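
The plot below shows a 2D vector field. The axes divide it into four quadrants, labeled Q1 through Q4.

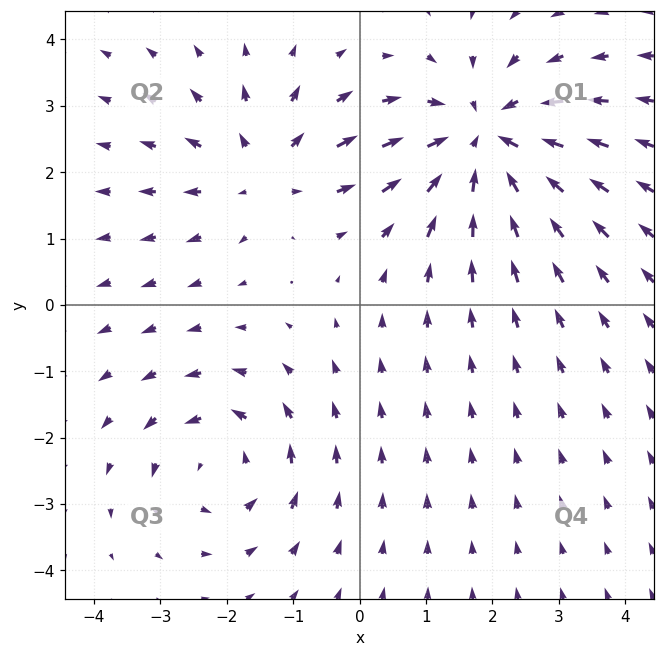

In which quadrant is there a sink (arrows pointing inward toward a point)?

The sink sits at approximately (1.9, 2.5), which lies in quadrant Q1. The divergence there is about -4, negative as expected for a sink.

Q1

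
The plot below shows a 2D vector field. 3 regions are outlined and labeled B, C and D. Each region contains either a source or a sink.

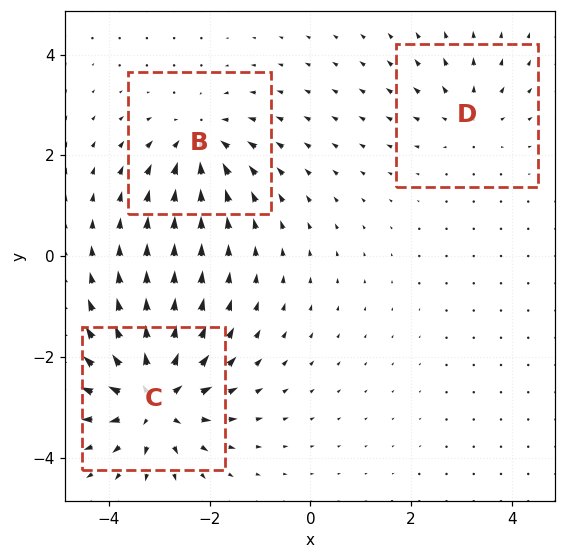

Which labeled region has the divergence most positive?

Divergence at each region's feature centre — B: about -4, C: about +6, D: about +2. Region C is most positive.

C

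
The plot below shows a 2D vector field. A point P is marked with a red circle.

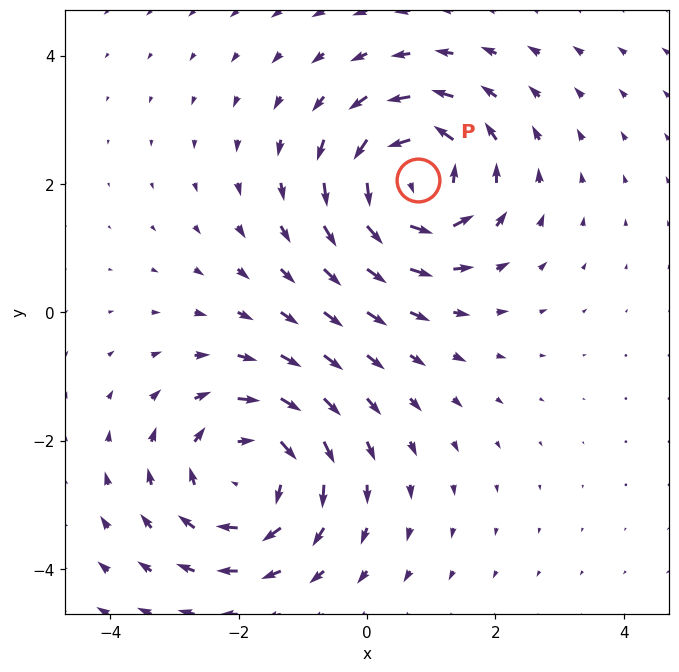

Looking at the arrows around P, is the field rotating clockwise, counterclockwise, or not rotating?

counterclockwise

Near P at (0.8, 2.1) the arrows circulate counterclockwise. The curl (z-component) there is about +6; positive curl means counterclockwise rotation.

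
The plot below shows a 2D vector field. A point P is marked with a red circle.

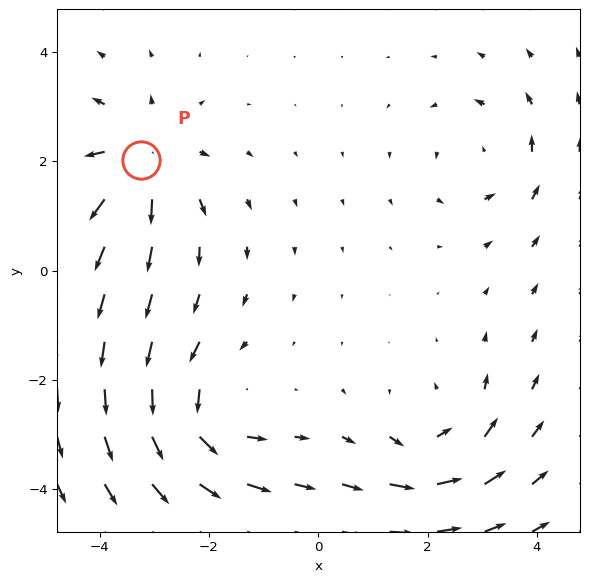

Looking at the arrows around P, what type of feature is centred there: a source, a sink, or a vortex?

source

At P (-3.2, 2.0) the arrows spread outward. Divergence about +5, curl ≈0 — positive divergence with near-zero curl is a source.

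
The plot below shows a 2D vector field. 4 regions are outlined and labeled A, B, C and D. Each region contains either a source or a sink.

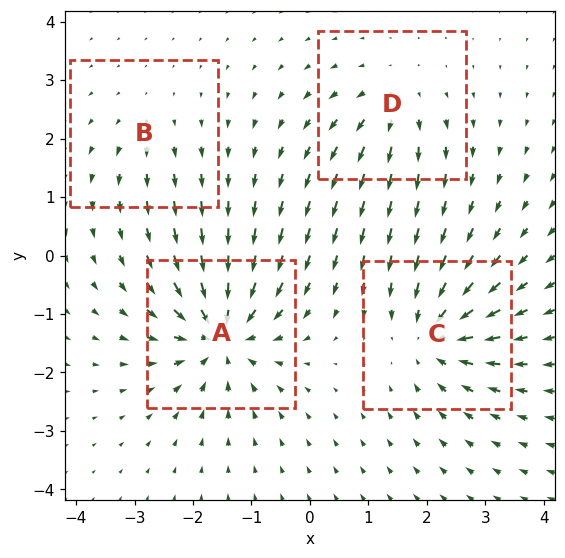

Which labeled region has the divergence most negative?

Divergence at each region's feature centre — A: about -8, B: about +3, C: about -6, D: about +4. Region A is most negative.

A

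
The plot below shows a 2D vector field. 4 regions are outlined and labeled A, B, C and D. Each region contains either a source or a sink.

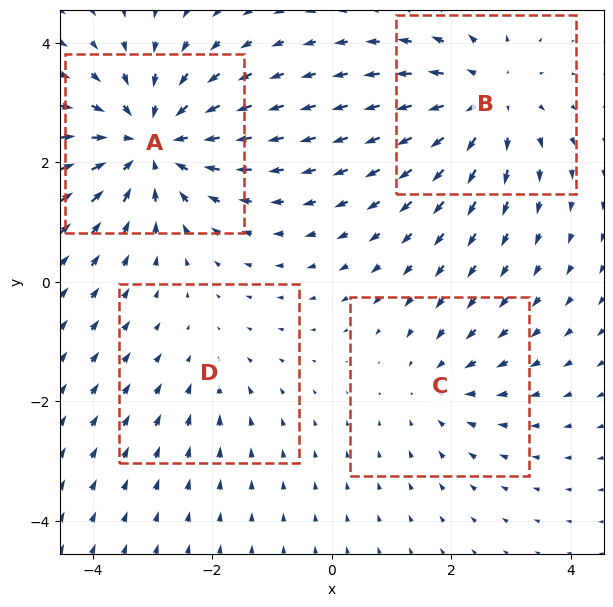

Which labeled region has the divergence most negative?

Divergence at each region's feature centre — A: about -6, B: about +4, C: about -3, D: about -2. Region A is most negative.

A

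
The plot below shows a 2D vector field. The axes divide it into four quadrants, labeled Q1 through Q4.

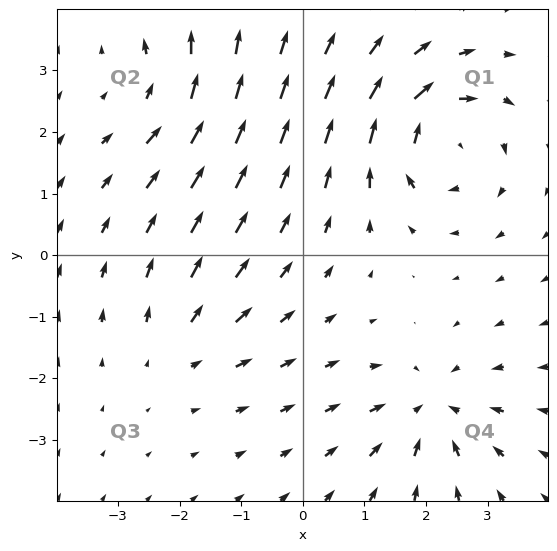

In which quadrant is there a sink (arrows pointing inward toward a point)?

The sink sits at approximately (2.1, -2.5), which lies in quadrant Q4. The divergence there is about -5, negative as expected for a sink.

Q4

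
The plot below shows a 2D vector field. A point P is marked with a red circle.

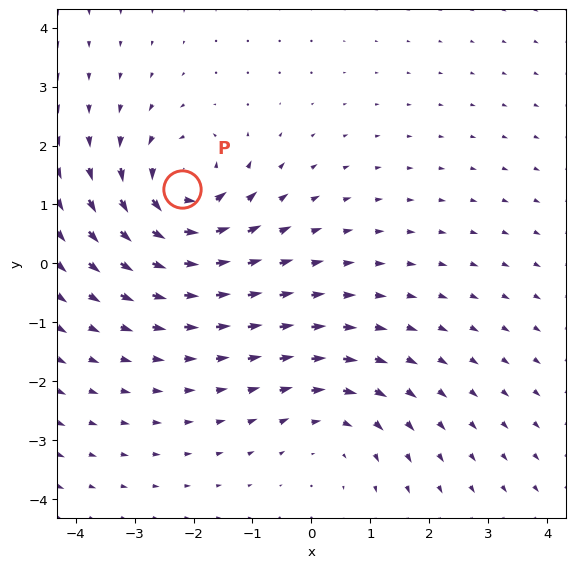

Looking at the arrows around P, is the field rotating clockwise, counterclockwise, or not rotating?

Near P at (-2.2, 1.3) the arrows circulate counterclockwise. The curl (z-component) there is about +5; positive curl means counterclockwise rotation.

counterclockwise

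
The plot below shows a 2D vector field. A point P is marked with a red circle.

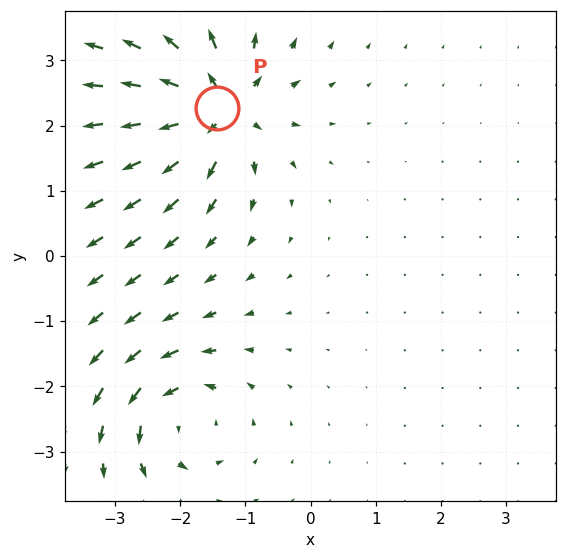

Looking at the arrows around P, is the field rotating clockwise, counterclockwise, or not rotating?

not rotating

Near P at (-1.4, 2.3) the arrows show no circulation. The curl there is ≈0.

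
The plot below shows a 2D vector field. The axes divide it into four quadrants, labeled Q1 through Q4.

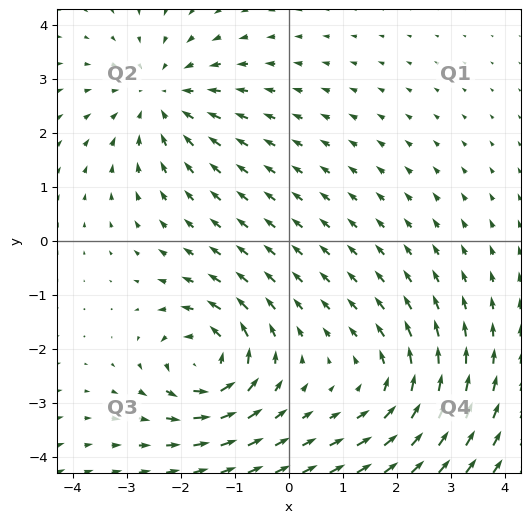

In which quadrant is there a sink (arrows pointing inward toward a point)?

Q2

The sink sits at approximately (-2.4, 2.7), which lies in quadrant Q2. The divergence there is about -3, negative as expected for a sink.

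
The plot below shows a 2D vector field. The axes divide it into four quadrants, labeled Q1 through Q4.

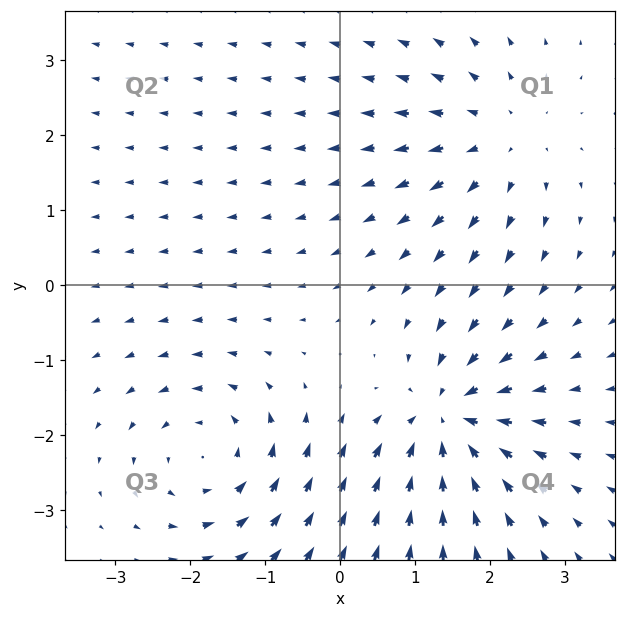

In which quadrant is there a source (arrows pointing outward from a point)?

Q1

The source sits at approximately (2.1, 2.0), which lies in quadrant Q1. The divergence there is about +2, positive as expected for a source.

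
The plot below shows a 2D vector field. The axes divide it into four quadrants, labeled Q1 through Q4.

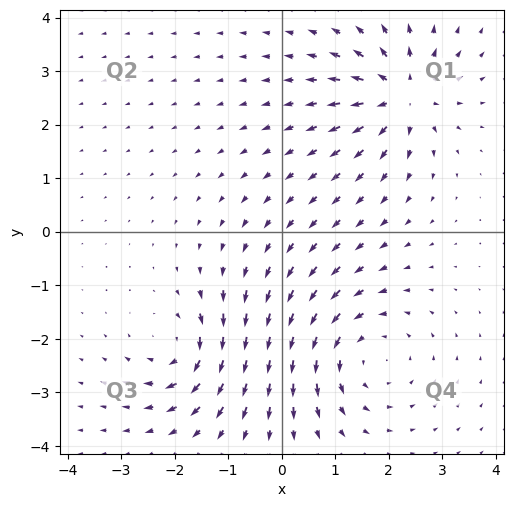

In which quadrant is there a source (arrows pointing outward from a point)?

Q1

The source sits at approximately (2.3, 2.5), which lies in quadrant Q1. The divergence there is about +6, positive as expected for a source.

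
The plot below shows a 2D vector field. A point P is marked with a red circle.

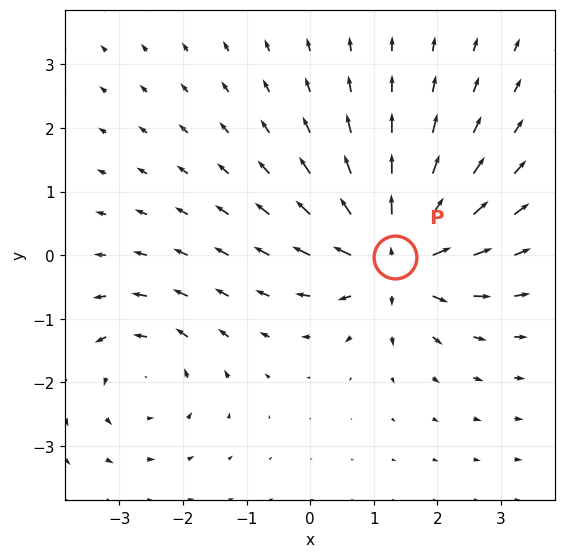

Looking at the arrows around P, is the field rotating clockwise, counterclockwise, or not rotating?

Near P at (1.3, -0.0) the arrows show no circulation. The curl there is ≈0.

not rotating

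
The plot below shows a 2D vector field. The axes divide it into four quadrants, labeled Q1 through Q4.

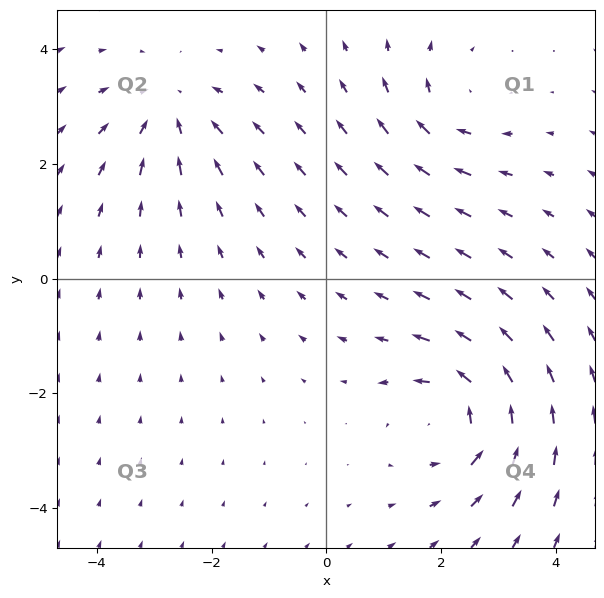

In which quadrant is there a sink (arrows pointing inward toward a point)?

The sink sits at approximately (-2.7, 2.9), which lies in quadrant Q2. The divergence there is about -3, negative as expected for a sink.

Q2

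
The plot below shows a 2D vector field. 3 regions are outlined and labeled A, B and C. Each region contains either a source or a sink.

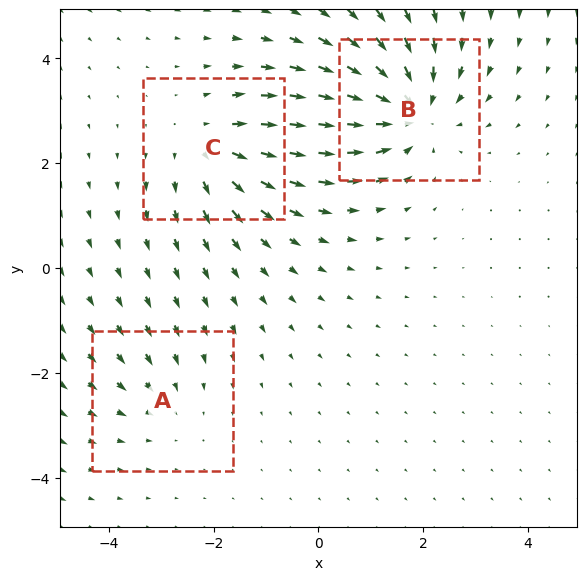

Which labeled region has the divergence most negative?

B

Divergence at each region's feature centre — A: about -2, B: about -5, C: about +3. Region B is most negative.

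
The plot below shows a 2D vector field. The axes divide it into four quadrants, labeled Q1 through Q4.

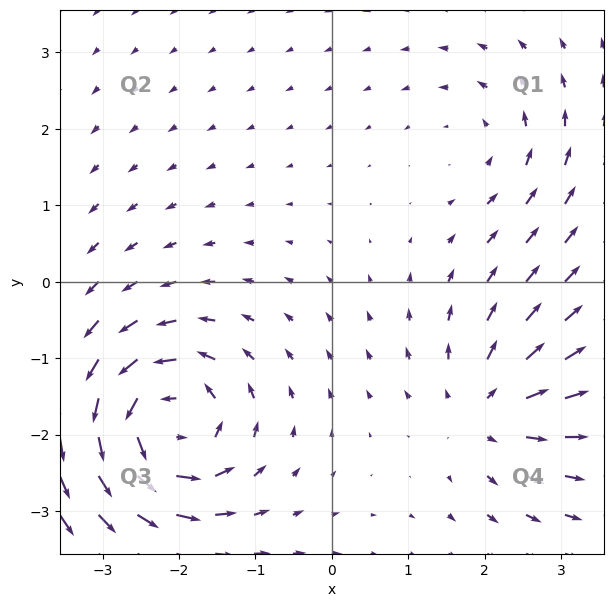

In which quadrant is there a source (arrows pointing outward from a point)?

The source sits at approximately (2.0, -1.7), which lies in quadrant Q4. The divergence there is about +4, positive as expected for a source.

Q4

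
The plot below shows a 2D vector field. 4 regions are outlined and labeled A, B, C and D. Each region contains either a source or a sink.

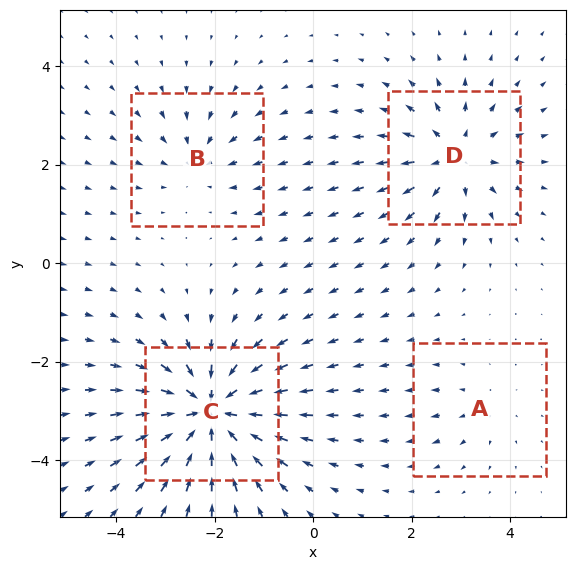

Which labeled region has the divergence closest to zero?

Divergence at each region's feature centre — A: about +2, B: about -4, C: about -9, D: about +5. Region A is closest to zero.

A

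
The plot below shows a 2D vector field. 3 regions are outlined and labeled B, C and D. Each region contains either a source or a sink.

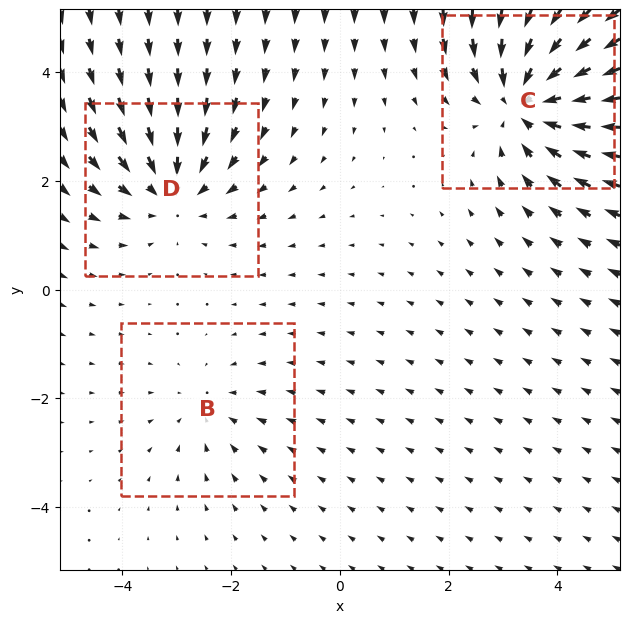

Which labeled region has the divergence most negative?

C

Divergence at each region's feature centre — B: about -2, C: about -4, D: about -3. Region C is most negative.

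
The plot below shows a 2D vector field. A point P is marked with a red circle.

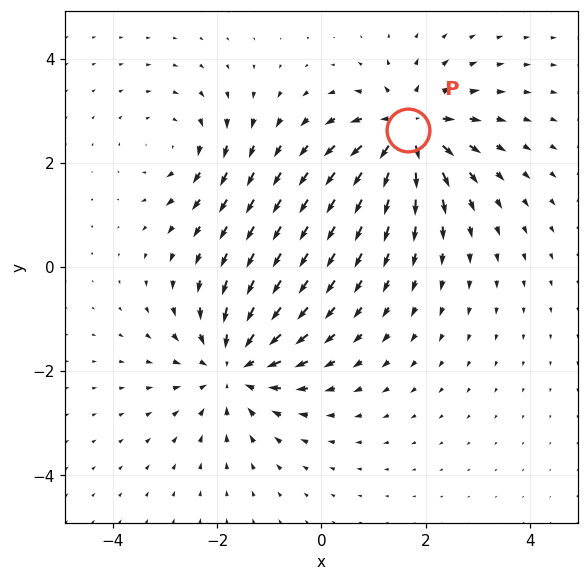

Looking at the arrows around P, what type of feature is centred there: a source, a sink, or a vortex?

At P (1.7, 2.6) the arrows spread outward. Divergence about +6, curl ≈0 — positive divergence with near-zero curl is a source.

source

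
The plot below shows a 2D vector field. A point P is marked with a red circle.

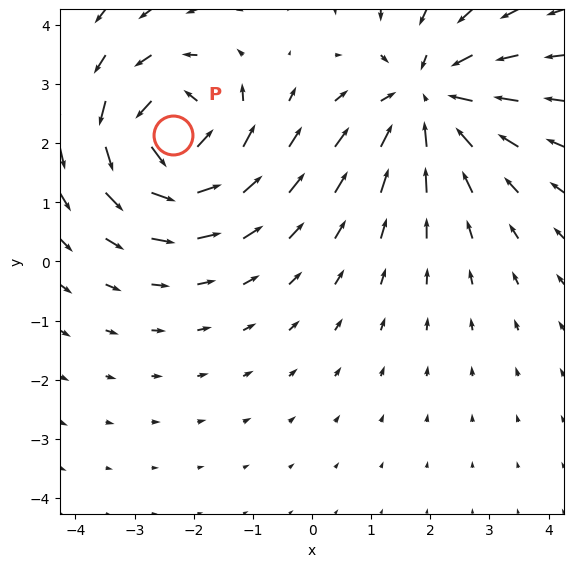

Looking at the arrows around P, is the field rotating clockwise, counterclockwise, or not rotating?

counterclockwise

Near P at (-2.4, 2.1) the arrows circulate counterclockwise. The curl (z-component) there is about +6; positive curl means counterclockwise rotation.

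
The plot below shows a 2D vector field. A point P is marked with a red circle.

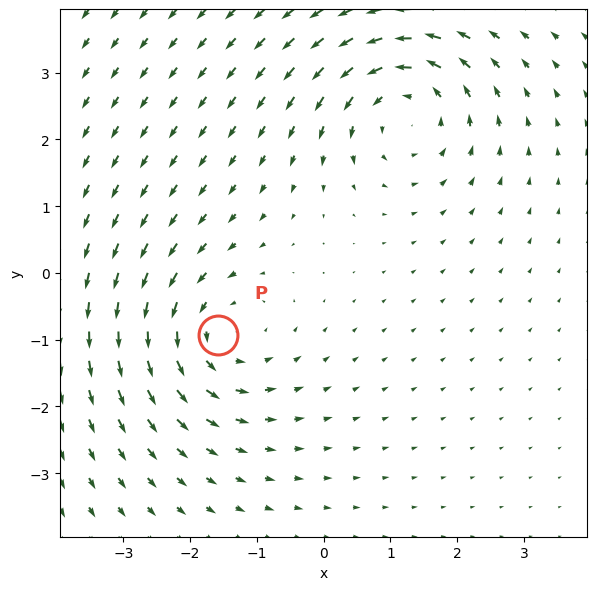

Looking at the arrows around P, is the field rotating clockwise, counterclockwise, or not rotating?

counterclockwise

Near P at (-1.6, -0.9) the arrows circulate counterclockwise. The curl (z-component) there is about +4; positive curl means counterclockwise rotation.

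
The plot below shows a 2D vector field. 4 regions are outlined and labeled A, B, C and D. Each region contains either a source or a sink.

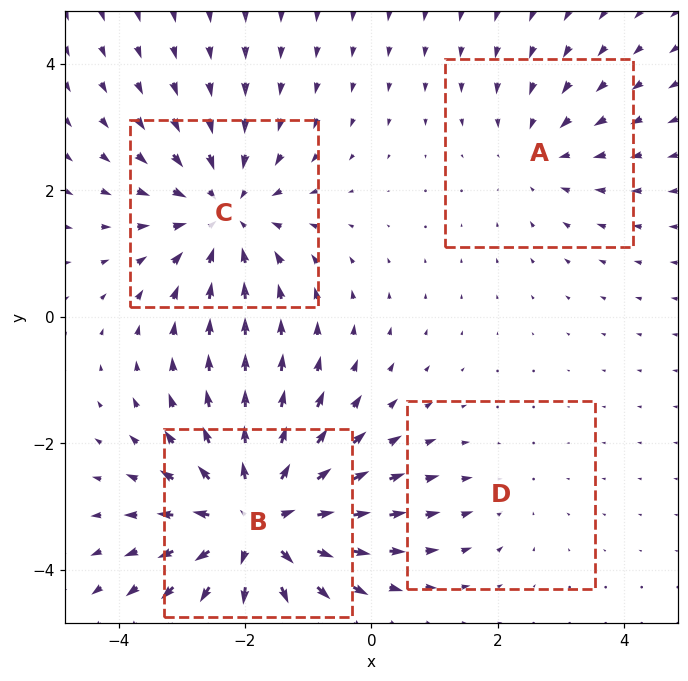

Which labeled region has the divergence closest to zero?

D

Divergence at each region's feature centre — A: about -3, B: about +6, C: about -4, D: about -2. Region D is closest to zero.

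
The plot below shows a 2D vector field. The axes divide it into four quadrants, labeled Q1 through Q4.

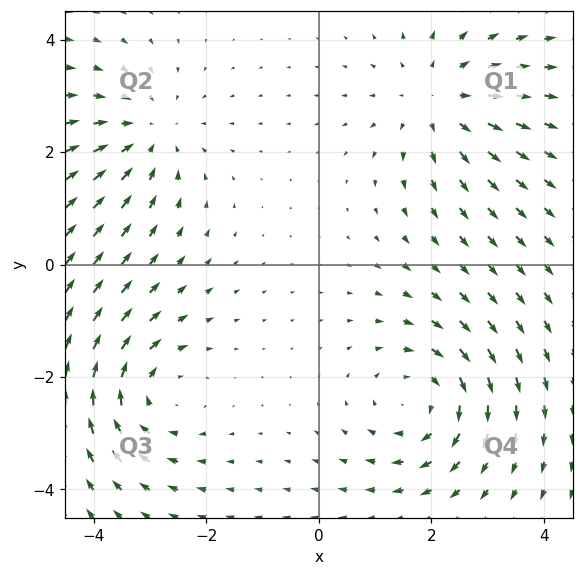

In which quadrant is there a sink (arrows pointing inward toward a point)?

The sink sits at approximately (-3.0, 2.3), which lies in quadrant Q2. The divergence there is about -4, negative as expected for a sink.

Q2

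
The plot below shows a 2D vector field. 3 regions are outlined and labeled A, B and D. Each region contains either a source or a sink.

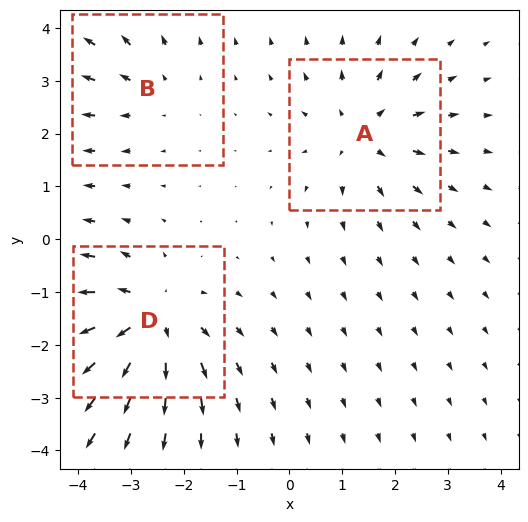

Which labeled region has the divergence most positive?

D

Divergence at each region's feature centre — A: about +3, B: about +2, D: about +5. Region D is most positive.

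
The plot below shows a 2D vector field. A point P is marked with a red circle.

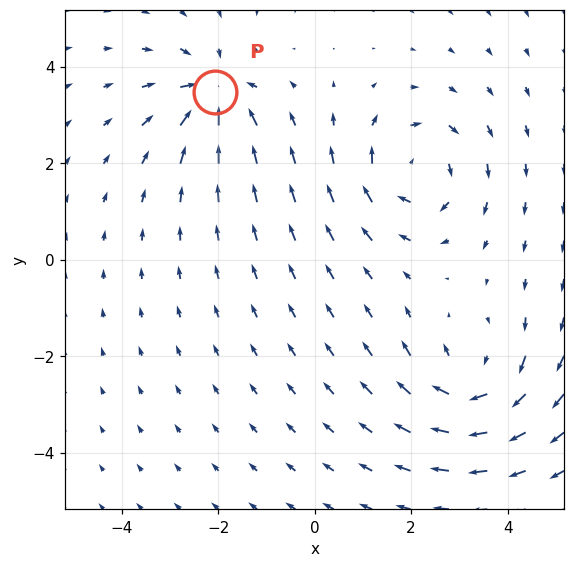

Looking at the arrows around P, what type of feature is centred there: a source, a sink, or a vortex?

At P (-2.1, 3.5) the arrows converge inward. Divergence about -6, curl ≈0 — negative divergence with near-zero curl is a sink.

sink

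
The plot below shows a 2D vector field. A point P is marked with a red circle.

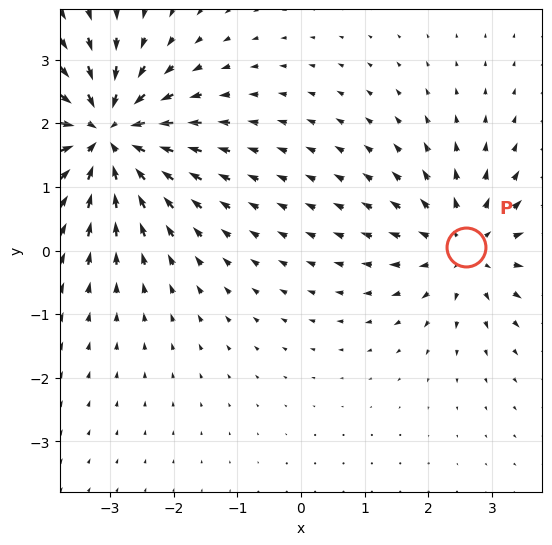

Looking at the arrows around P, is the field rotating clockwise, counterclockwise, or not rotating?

Near P at (2.6, 0.1) the arrows show no circulation. The curl there is ≈0.

not rotating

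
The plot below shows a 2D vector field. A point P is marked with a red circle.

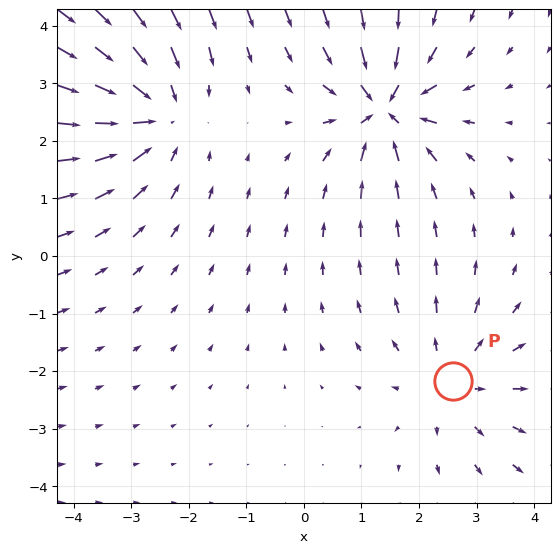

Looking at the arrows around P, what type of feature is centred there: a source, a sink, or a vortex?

source

At P (2.6, -2.2) the arrows spread outward. Divergence about +3, curl ≈0 — positive divergence with near-zero curl is a source.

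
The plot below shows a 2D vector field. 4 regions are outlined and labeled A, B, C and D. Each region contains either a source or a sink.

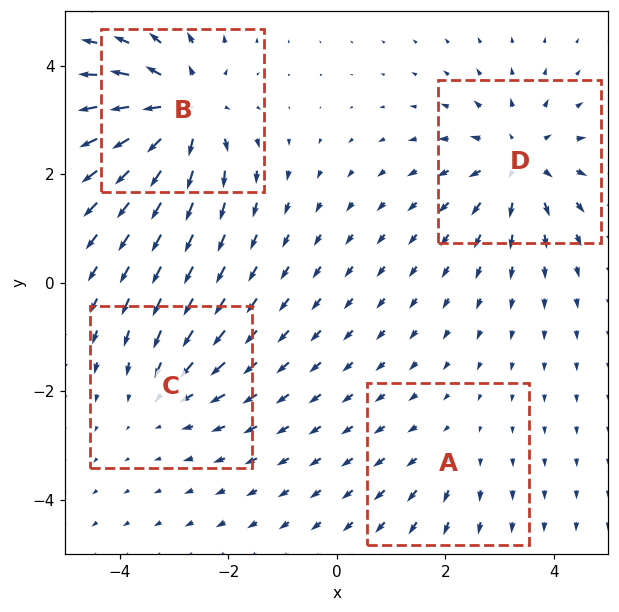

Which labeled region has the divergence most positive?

Divergence at each region's feature centre — A: about +2, B: about +6, C: about -3, D: about +5. Region B is most positive.

B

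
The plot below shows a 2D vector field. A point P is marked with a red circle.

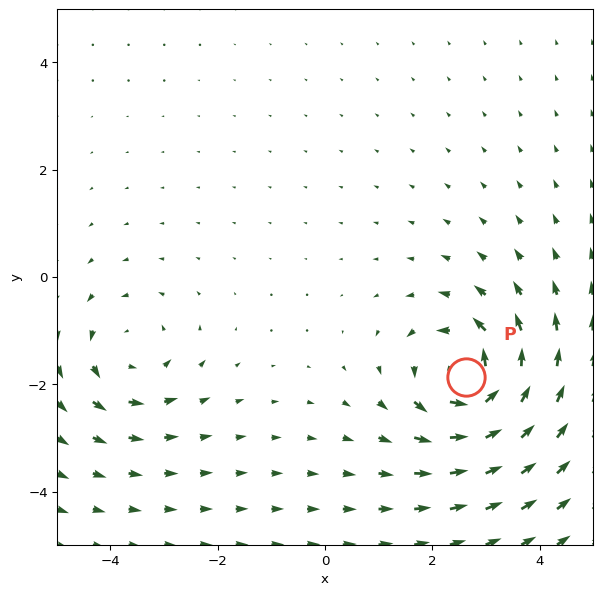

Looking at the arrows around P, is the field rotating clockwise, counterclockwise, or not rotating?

counterclockwise

Near P at (2.6, -1.9) the arrows circulate counterclockwise. The curl (z-component) there is about +6; positive curl means counterclockwise rotation.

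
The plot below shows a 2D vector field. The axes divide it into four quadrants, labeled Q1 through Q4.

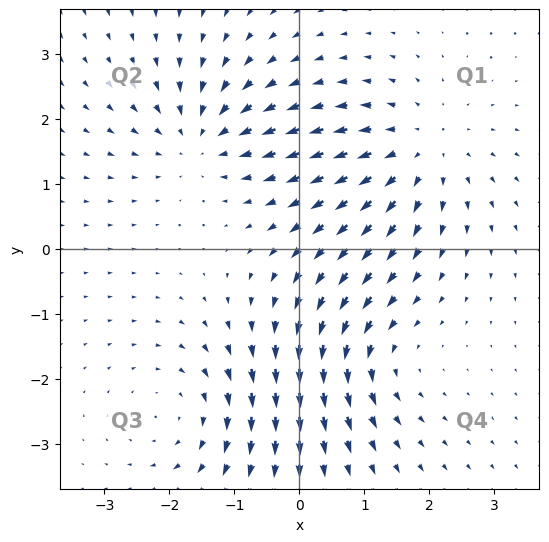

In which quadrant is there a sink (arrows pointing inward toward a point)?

Q2

The sink sits at approximately (-1.5, 1.7), which lies in quadrant Q2. The divergence there is about -4, negative as expected for a sink.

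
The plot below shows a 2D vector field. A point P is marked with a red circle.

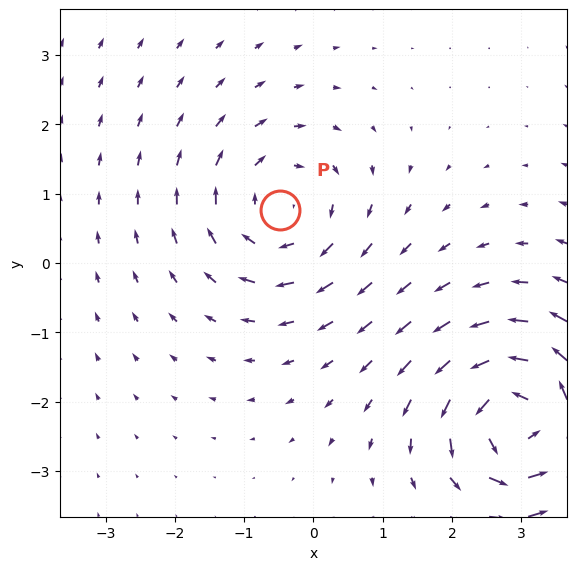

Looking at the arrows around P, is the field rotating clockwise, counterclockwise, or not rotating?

Near P at (-0.5, 0.8) the arrows circulate clockwise. The curl (z-component) there is about -3; negative curl means clockwise rotation.

clockwise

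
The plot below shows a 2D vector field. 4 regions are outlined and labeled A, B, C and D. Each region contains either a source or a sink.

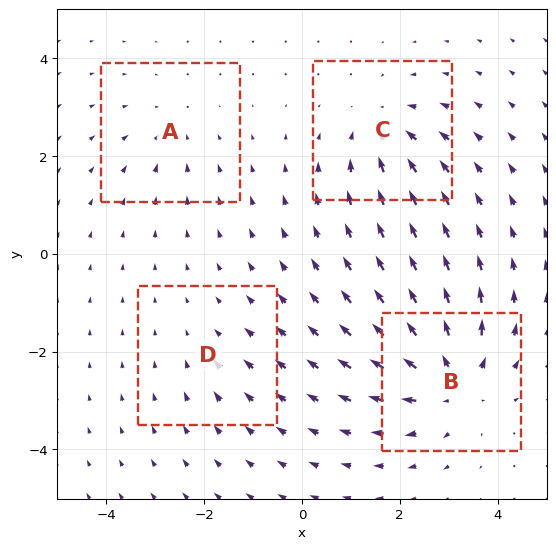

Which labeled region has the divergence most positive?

B

Divergence at each region's feature centre — A: about -3, B: about +7, C: about -5, D: about -2. Region B is most positive.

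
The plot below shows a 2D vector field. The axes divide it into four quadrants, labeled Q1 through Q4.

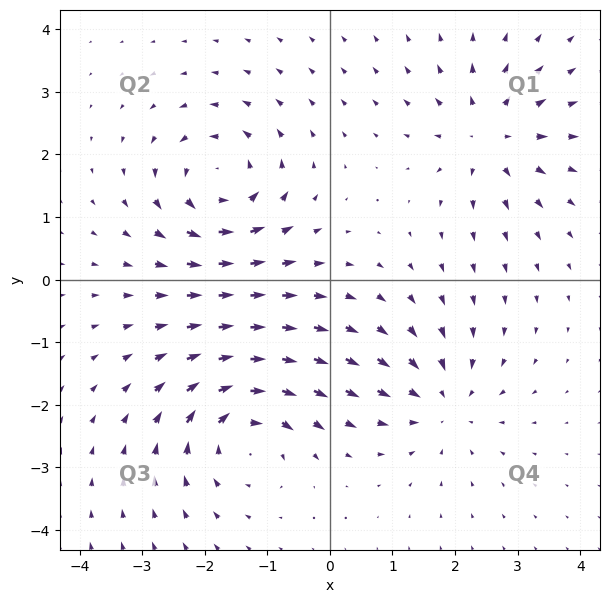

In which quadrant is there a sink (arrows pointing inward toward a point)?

The sink sits at approximately (1.8, -2.0), which lies in quadrant Q4. The divergence there is about -4, negative as expected for a sink.

Q4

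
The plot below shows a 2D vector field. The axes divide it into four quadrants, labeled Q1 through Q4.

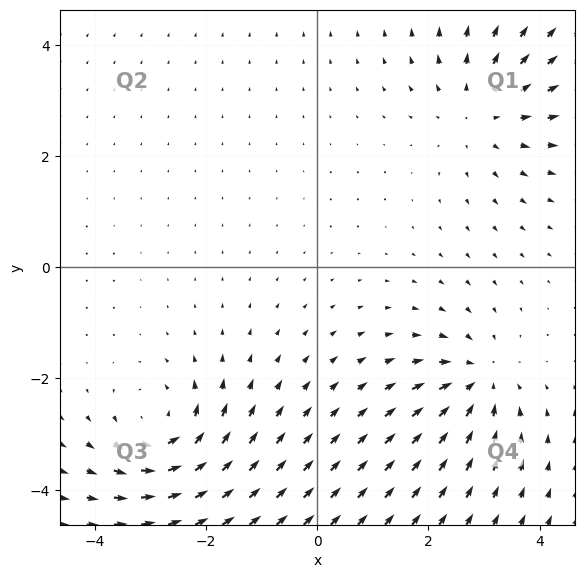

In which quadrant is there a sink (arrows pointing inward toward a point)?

The sink sits at approximately (2.9, -2.1), which lies in quadrant Q4. The divergence there is about -4, negative as expected for a sink.

Q4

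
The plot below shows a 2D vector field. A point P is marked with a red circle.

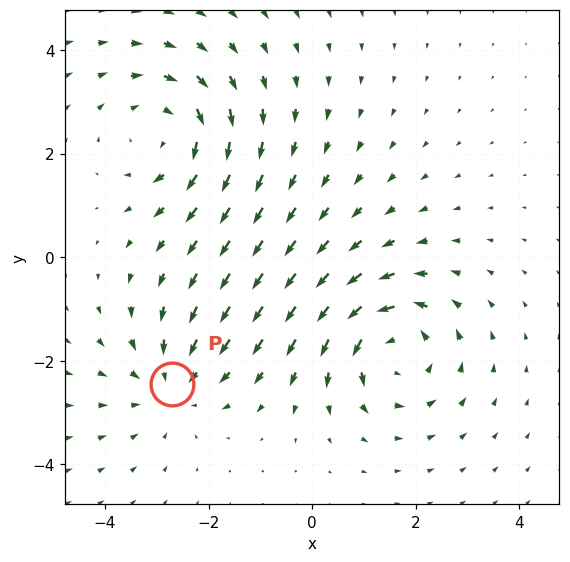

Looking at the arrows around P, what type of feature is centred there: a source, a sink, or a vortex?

At P (-2.7, -2.4) the arrows converge inward. Divergence about -3, curl ≈0 — negative divergence with near-zero curl is a sink.

sink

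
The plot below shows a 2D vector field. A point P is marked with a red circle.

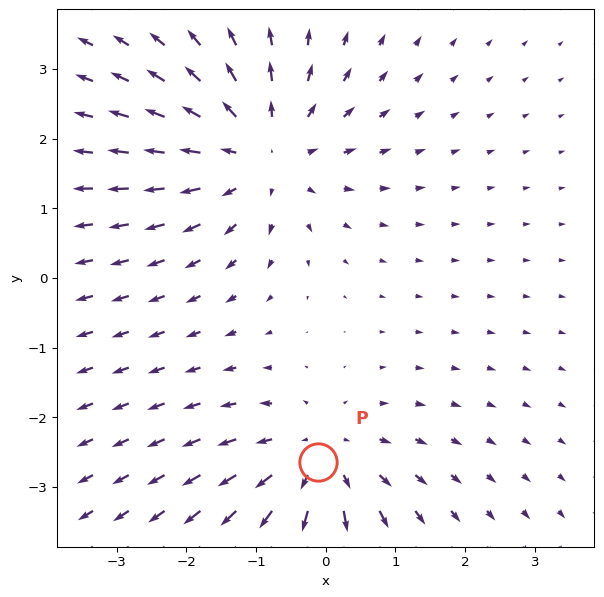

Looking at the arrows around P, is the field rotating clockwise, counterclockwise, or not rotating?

Near P at (-0.1, -2.6) the arrows show no circulation. The curl there is ≈0.

not rotating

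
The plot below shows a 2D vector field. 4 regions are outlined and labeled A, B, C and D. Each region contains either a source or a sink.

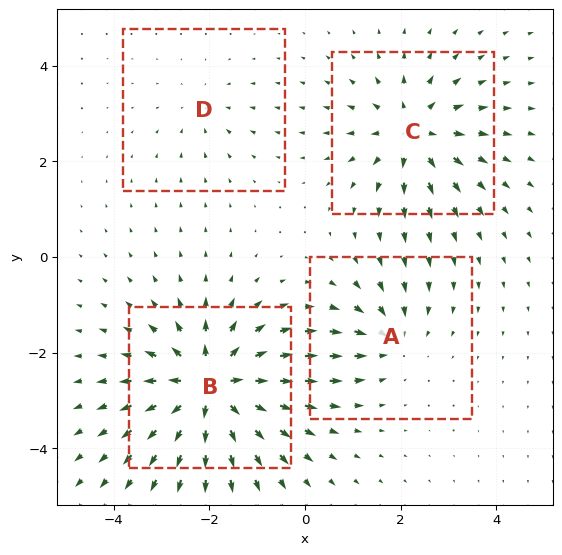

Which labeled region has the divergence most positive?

B

Divergence at each region's feature centre — A: about -4, B: about +8, C: about +5, D: about -2. Region B is most positive.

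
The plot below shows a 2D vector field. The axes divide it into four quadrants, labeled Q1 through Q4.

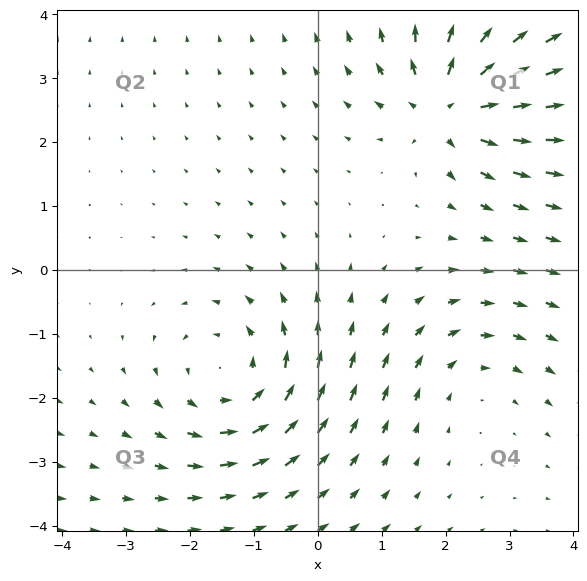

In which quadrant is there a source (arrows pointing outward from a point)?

Q1

The source sits at approximately (2.1, 2.6), which lies in quadrant Q1. The divergence there is about +6, positive as expected for a source.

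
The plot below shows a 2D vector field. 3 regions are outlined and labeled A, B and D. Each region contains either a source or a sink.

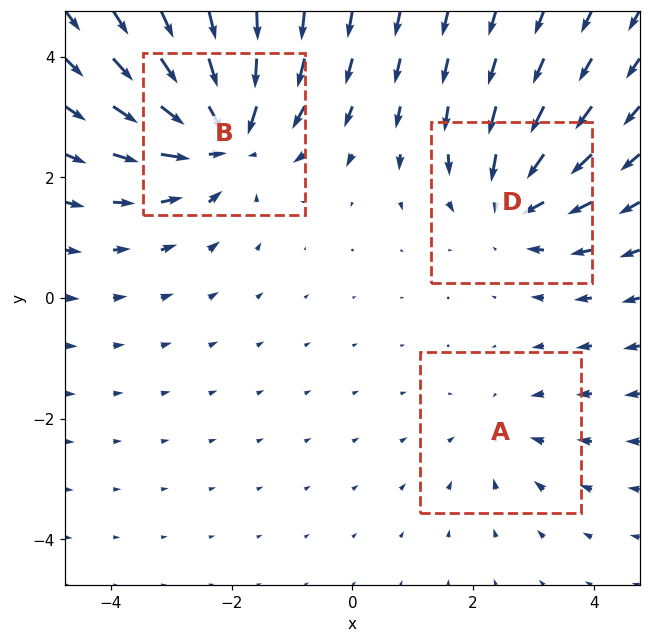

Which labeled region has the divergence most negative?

B

Divergence at each region's feature centre — A: about -2, B: about -4, D: about -3. Region B is most negative.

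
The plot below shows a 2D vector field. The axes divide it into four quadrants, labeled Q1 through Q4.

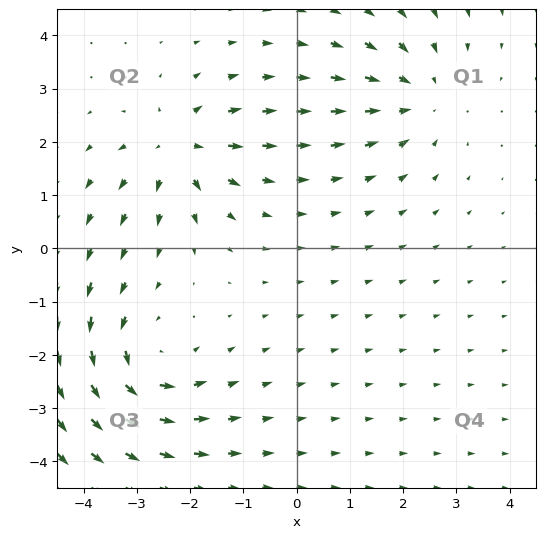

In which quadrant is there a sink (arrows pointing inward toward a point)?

Q1

The sink sits at approximately (2.3, 2.8), which lies in quadrant Q1. The divergence there is about -3, negative as expected for a sink.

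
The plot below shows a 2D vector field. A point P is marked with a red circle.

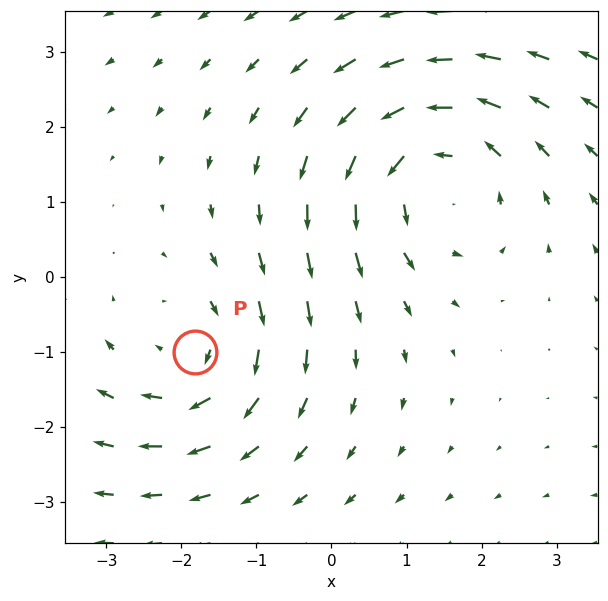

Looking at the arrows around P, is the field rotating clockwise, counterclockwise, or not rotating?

clockwise

Near P at (-1.8, -1.0) the arrows circulate clockwise. The curl (z-component) there is about -3; negative curl means clockwise rotation.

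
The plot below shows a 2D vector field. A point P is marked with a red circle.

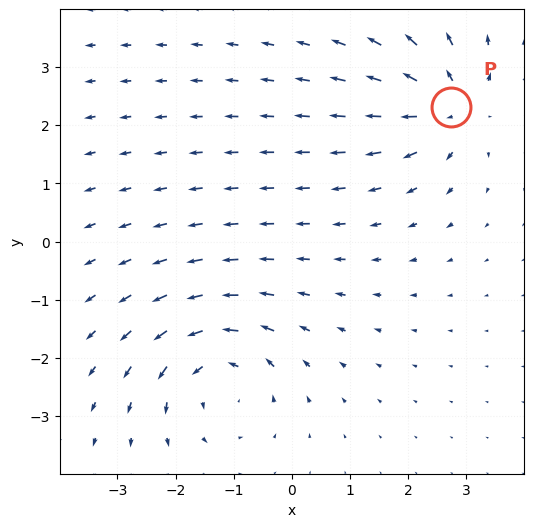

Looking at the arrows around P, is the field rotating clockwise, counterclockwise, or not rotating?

Near P at (2.7, 2.3) the arrows show no circulation. The curl there is ≈0.

not rotating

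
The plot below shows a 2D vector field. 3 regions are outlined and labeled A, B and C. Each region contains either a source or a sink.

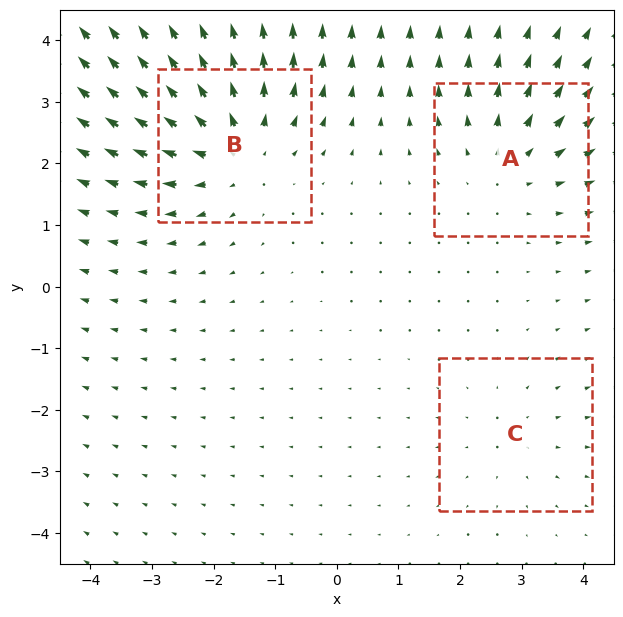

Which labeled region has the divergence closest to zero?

Divergence at each region's feature centre — A: about +3, B: about +4, C: about +2. Region C is closest to zero.

C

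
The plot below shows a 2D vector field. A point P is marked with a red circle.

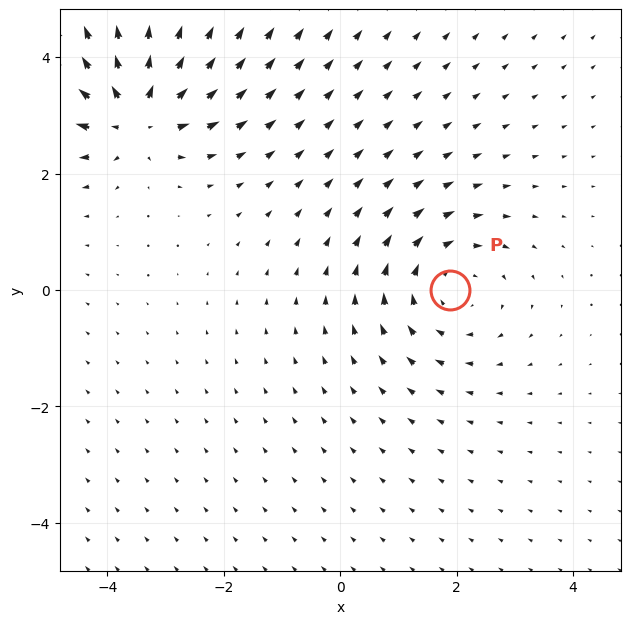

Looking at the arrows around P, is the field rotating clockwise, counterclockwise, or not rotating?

Near P at (1.9, 0.0) the arrows circulate clockwise. The curl (z-component) there is about -2; negative curl means clockwise rotation.

clockwise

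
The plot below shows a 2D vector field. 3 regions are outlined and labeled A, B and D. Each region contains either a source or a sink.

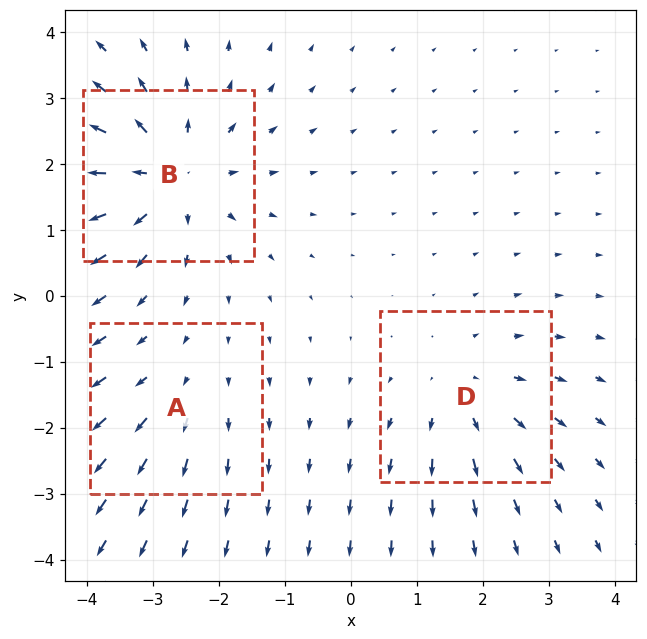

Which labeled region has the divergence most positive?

B

Divergence at each region's feature centre — A: about +2, B: about +4, D: about +3. Region B is most positive.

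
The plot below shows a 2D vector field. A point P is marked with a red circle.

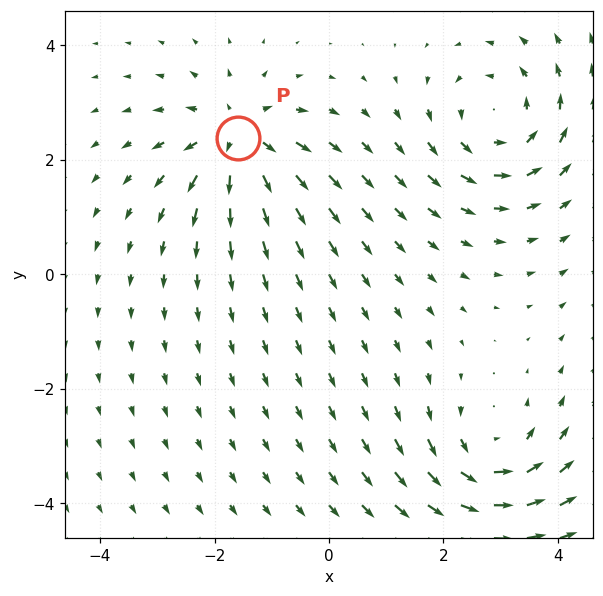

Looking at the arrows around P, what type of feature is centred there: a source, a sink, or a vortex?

source

At P (-1.6, 2.4) the arrows spread outward. Divergence about +5, curl ≈0 — positive divergence with near-zero curl is a source.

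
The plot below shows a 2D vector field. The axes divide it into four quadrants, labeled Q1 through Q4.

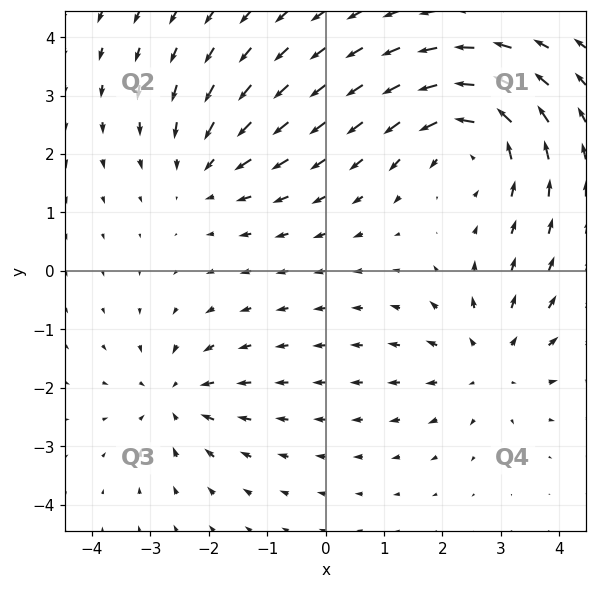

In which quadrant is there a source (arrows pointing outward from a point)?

Q4

The source sits at approximately (2.8, -1.6), which lies in quadrant Q4. The divergence there is about +3, positive as expected for a source.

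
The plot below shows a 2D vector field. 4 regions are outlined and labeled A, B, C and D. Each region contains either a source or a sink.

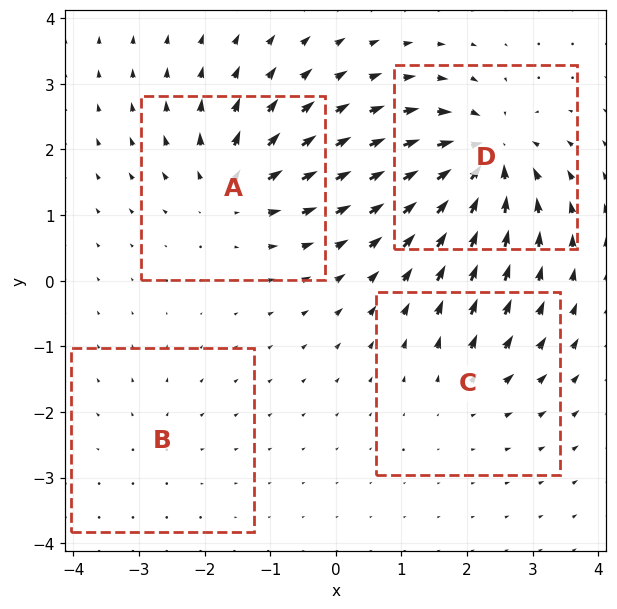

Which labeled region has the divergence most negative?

Divergence at each region's feature centre — A: about +6, B: about +2, C: about +4, D: about -9. Region D is most negative.

D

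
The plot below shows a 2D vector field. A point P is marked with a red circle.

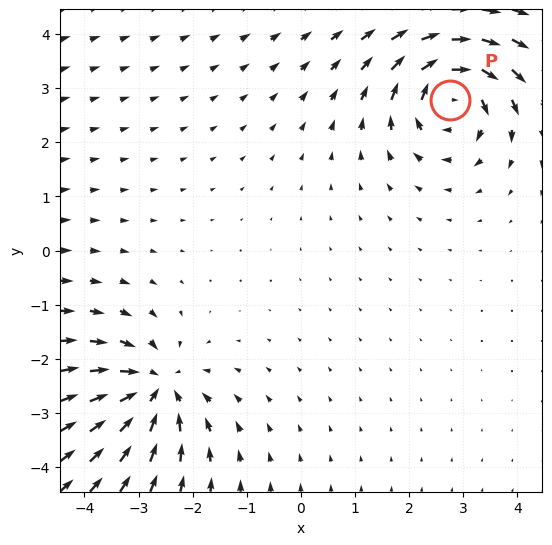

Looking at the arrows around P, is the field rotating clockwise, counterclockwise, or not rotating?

clockwise

Near P at (2.8, 2.8) the arrows circulate clockwise. The curl (z-component) there is about -6; negative curl means clockwise rotation.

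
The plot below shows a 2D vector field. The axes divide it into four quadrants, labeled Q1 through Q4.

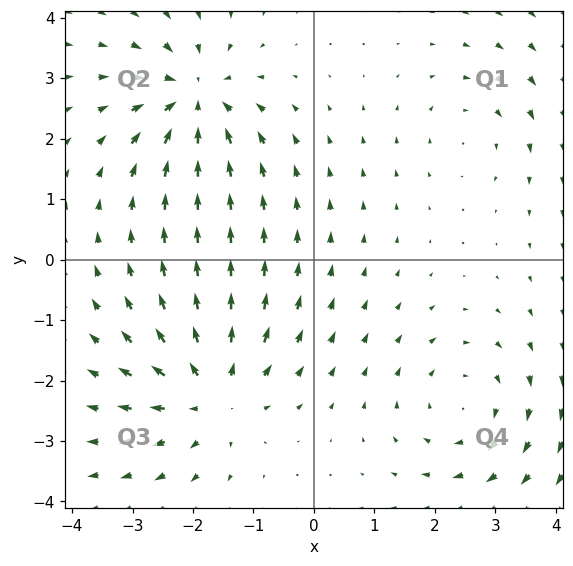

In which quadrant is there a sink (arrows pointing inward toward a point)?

The sink sits at approximately (-2.0, 2.7), which lies in quadrant Q2. The divergence there is about -6, negative as expected for a sink.

Q2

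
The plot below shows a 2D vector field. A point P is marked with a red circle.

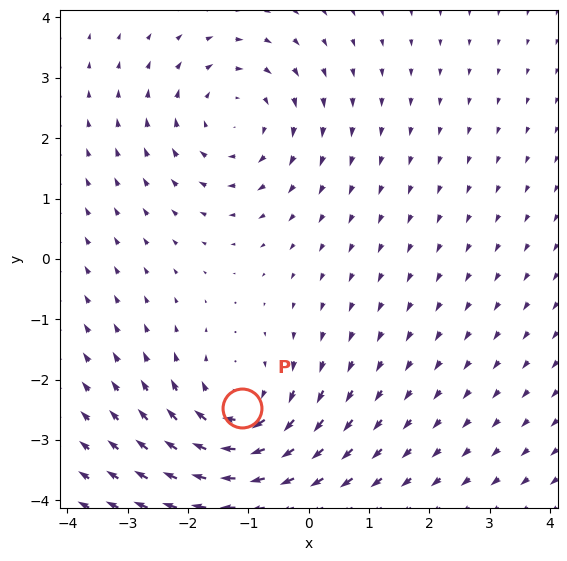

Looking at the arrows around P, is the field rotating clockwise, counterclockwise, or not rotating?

Near P at (-1.1, -2.5) the arrows circulate clockwise. The curl (z-component) there is about -4; negative curl means clockwise rotation.

clockwise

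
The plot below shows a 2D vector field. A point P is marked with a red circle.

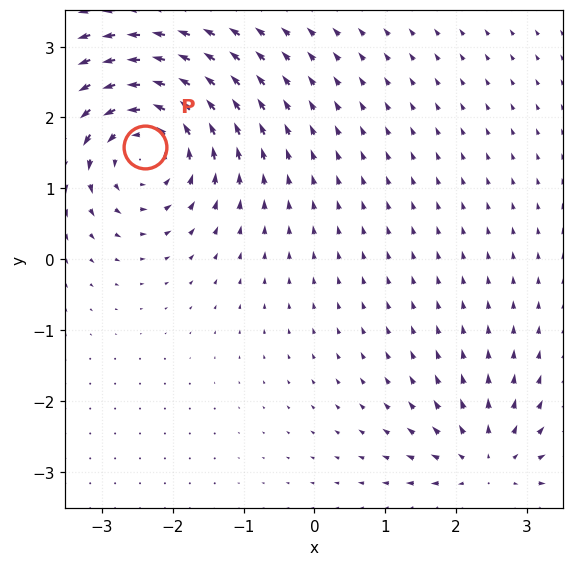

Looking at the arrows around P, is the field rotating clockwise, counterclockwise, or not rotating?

counterclockwise

Near P at (-2.4, 1.6) the arrows circulate counterclockwise. The curl (z-component) there is about +5; positive curl means counterclockwise rotation.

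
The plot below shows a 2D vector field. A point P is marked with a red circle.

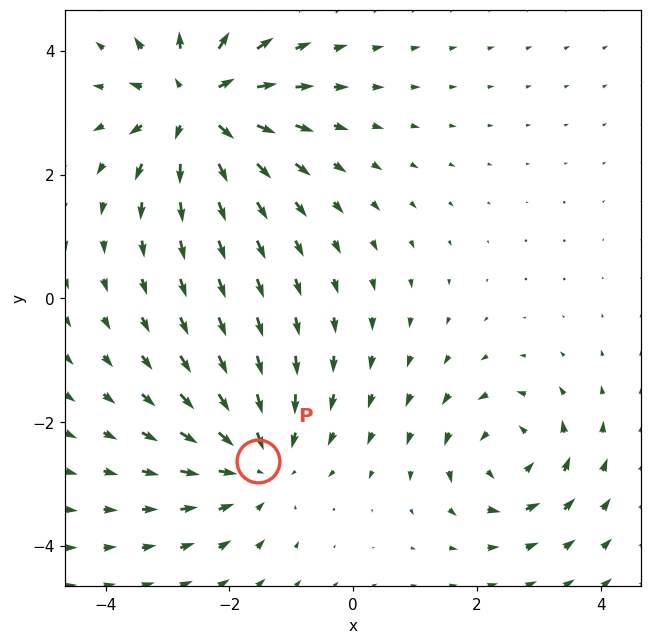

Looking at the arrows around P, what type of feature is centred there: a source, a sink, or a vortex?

At P (-1.5, -2.6) the arrows converge inward. Divergence about -3, curl ≈0 — negative divergence with near-zero curl is a sink.

sink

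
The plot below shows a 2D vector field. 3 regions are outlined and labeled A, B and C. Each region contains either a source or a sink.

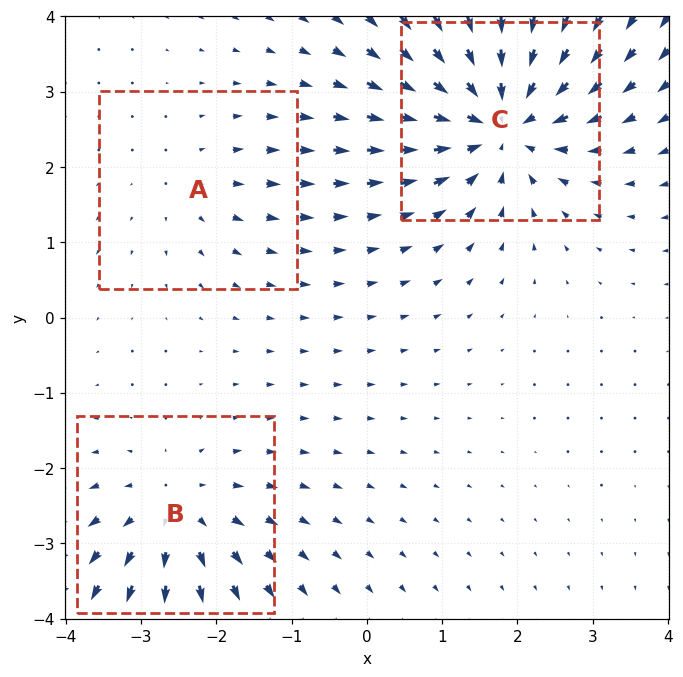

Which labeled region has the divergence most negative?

C

Divergence at each region's feature centre — A: about +2, B: about +3, C: about -6. Region C is most negative.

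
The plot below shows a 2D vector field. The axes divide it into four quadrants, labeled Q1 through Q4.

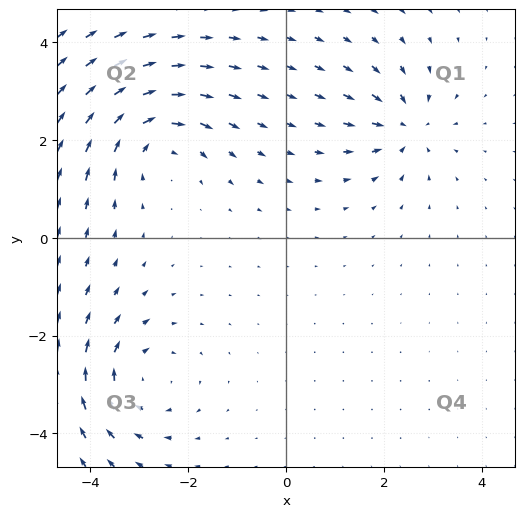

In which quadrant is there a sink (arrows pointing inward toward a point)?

Q1

The sink sits at approximately (2.5, 2.3), which lies in quadrant Q1. The divergence there is about -4, negative as expected for a sink.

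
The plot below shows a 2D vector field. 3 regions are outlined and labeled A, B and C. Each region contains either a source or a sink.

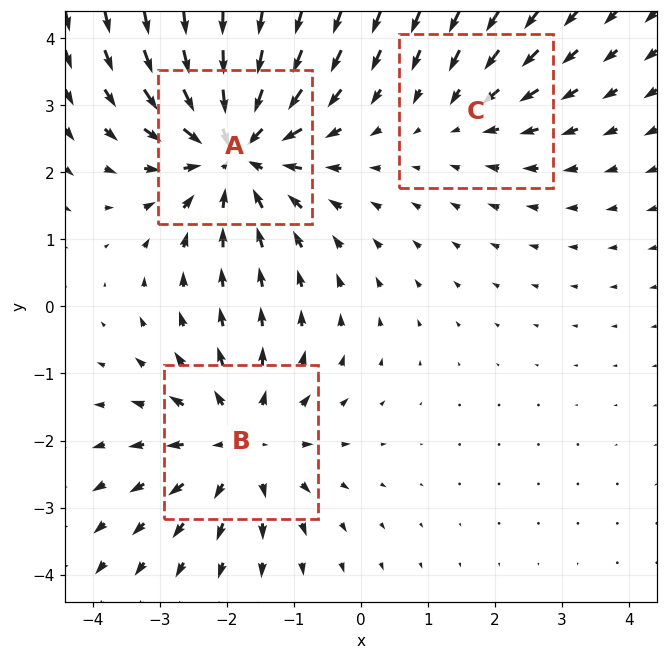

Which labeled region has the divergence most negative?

A

Divergence at each region's feature centre — A: about -5, B: about +3, C: about -2. Region A is most negative.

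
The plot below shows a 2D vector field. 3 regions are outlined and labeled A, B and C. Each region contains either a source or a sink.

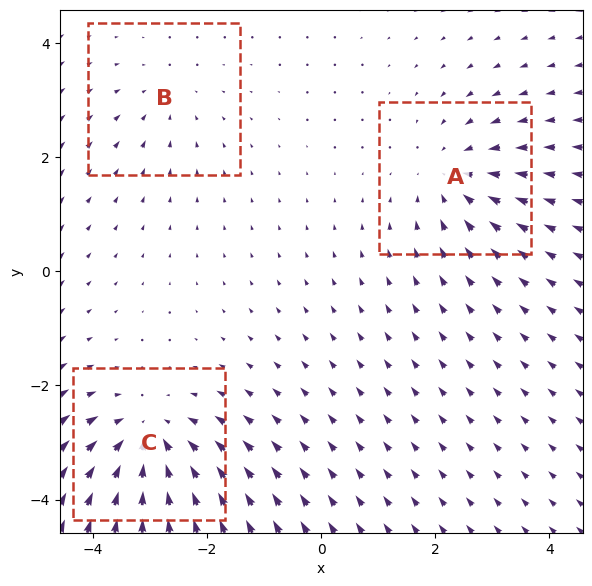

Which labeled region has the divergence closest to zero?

Divergence at each region's feature centre — A: about -3, B: about -2, C: about -4. Region B is closest to zero.

B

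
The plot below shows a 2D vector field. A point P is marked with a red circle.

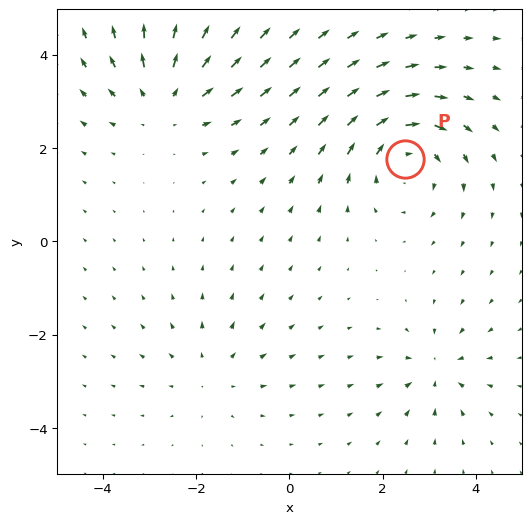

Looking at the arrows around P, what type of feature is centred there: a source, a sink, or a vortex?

vortex

At P (2.5, 1.8) the arrows circulate clockwise. Divergence ≈0, curl about -4 — near-zero divergence with nonzero curl is a vortex.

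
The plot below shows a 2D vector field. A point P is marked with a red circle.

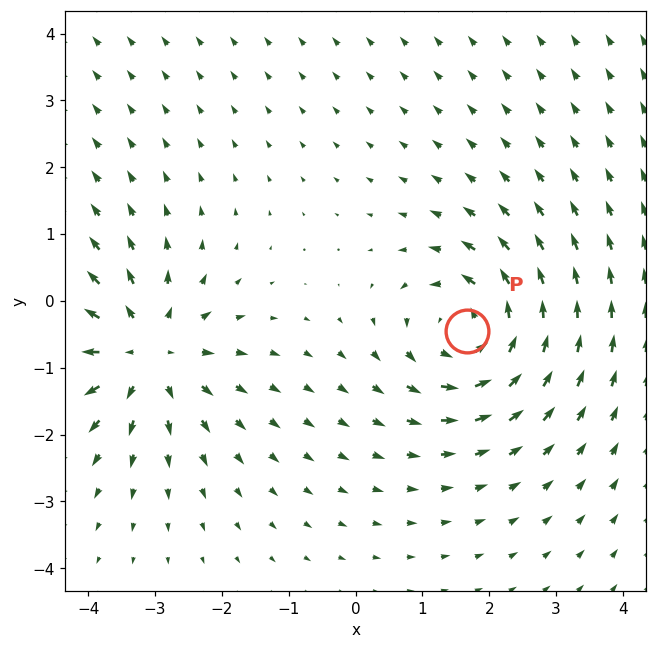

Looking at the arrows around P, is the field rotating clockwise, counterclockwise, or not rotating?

counterclockwise

Near P at (1.7, -0.4) the arrows circulate counterclockwise. The curl (z-component) there is about +5; positive curl means counterclockwise rotation.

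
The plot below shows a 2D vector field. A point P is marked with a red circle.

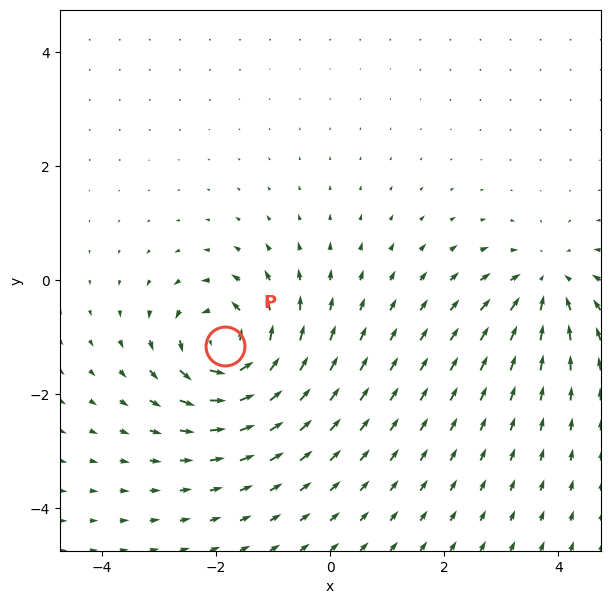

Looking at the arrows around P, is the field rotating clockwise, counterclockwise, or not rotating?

Near P at (-1.8, -1.1) the arrows circulate counterclockwise. The curl (z-component) there is about +7; positive curl means counterclockwise rotation.

counterclockwise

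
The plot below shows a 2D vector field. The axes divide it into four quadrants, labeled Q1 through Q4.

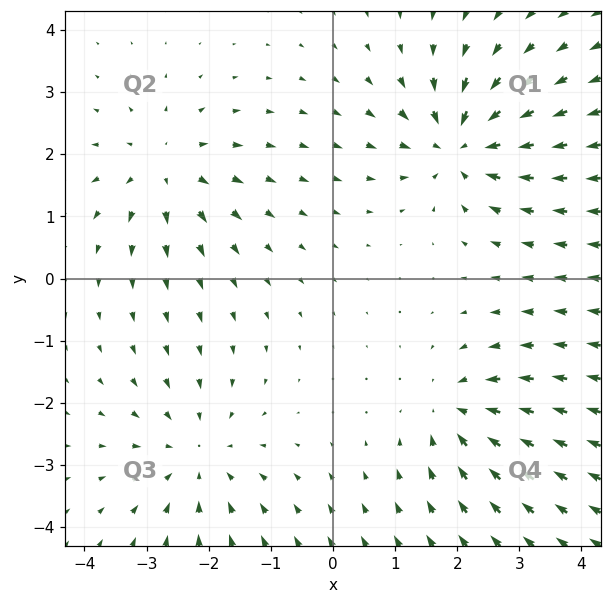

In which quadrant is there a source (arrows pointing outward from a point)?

Q2

The source sits at approximately (-2.7, 1.8), which lies in quadrant Q2. The divergence there is about +3, positive as expected for a source.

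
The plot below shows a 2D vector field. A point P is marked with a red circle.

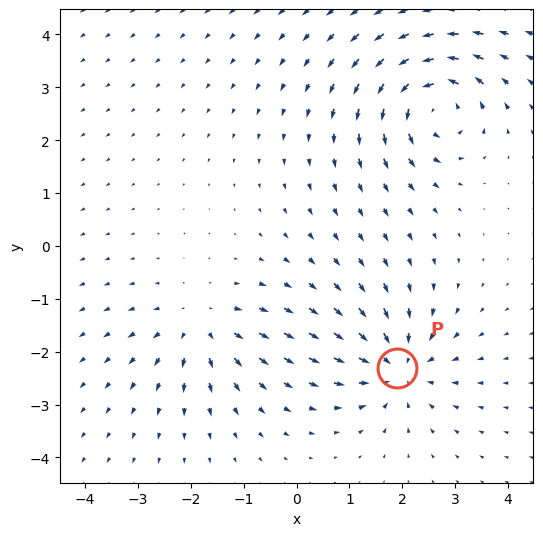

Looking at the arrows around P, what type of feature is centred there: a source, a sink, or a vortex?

At P (1.9, -2.3) the arrows converge inward. Divergence about -5, curl ≈0 — negative divergence with near-zero curl is a sink.

sink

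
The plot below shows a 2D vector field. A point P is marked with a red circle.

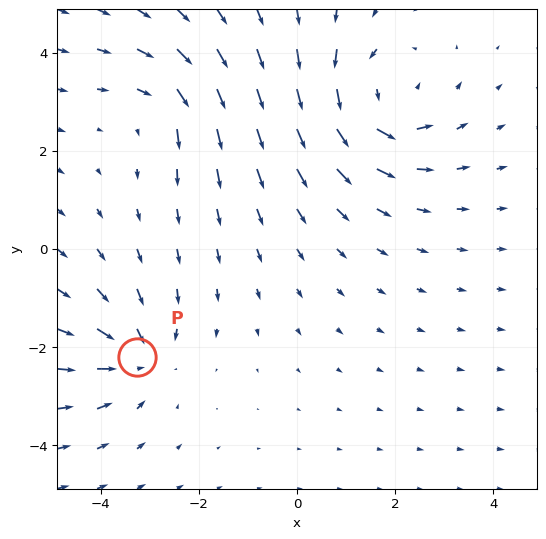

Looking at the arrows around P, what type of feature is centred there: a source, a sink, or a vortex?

At P (-3.3, -2.2) the arrows converge inward. Divergence about -4, curl ≈0 — negative divergence with near-zero curl is a sink.

sink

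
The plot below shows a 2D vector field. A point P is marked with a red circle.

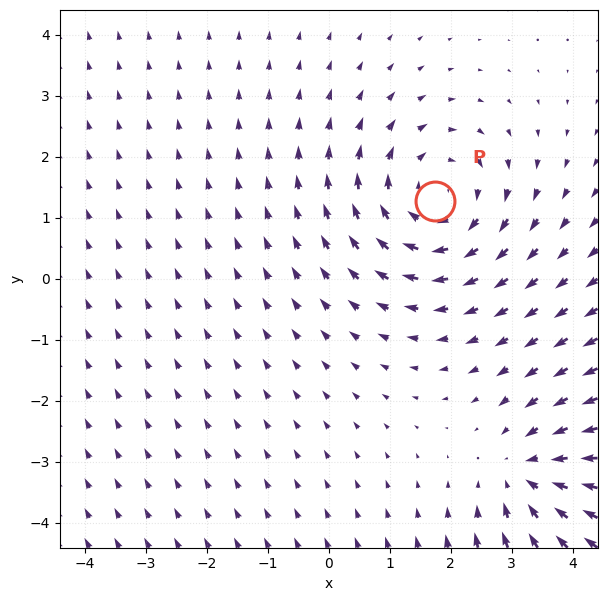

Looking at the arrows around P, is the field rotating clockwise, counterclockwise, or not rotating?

clockwise

Near P at (1.7, 1.3) the arrows circulate clockwise. The curl (z-component) there is about -3; negative curl means clockwise rotation.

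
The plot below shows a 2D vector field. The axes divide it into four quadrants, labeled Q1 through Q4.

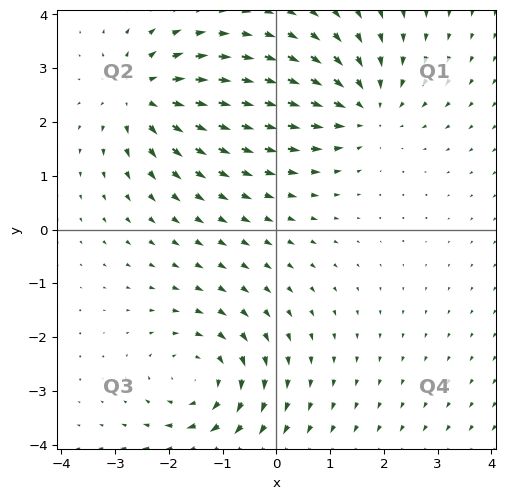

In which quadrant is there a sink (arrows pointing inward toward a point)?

The sink sits at approximately (1.6, 2.2), which lies in quadrant Q1. The divergence there is about -4, negative as expected for a sink.

Q1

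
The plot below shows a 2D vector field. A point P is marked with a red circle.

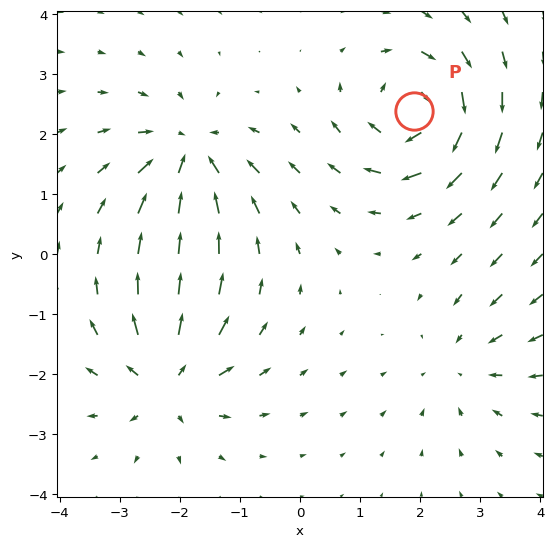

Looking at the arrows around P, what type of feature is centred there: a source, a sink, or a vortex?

At P (1.9, 2.4) the arrows circulate clockwise. Divergence ≈0, curl about -7 — near-zero divergence with nonzero curl is a vortex.

vortex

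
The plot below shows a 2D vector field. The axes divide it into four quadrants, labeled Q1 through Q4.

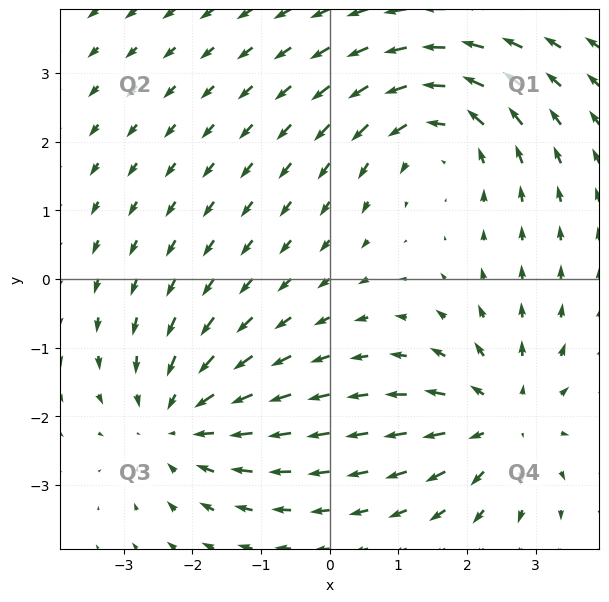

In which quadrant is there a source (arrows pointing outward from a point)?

The source sits at approximately (2.5, -2.0), which lies in quadrant Q4. The divergence there is about +4, positive as expected for a source.

Q4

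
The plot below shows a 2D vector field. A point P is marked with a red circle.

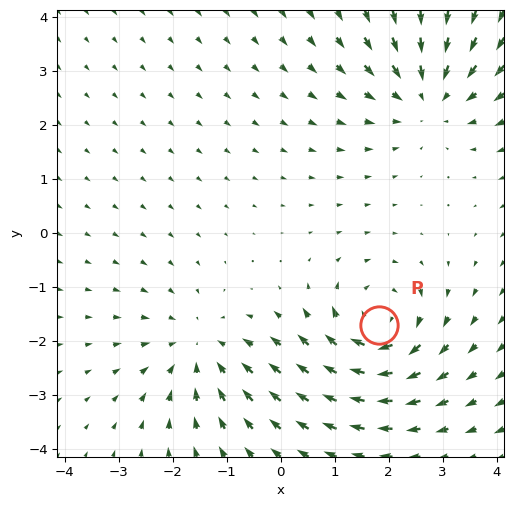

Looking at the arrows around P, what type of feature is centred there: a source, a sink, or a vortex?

At P (1.8, -1.7) the arrows circulate clockwise. Divergence ≈0, curl about -6 — near-zero divergence with nonzero curl is a vortex.

vortex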